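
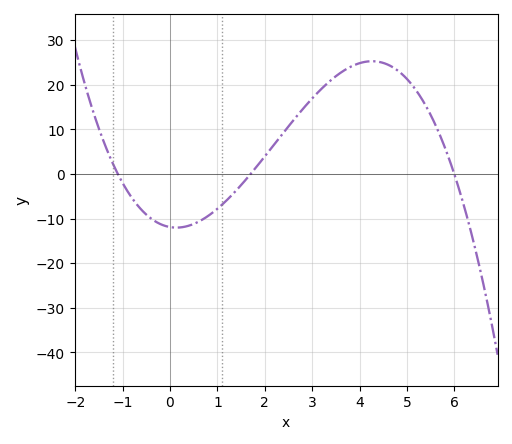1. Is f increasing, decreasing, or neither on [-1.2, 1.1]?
neither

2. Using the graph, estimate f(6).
0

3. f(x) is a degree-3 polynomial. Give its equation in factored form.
y = -1.06(x + 1.1)(x - 1.7)(x - 6)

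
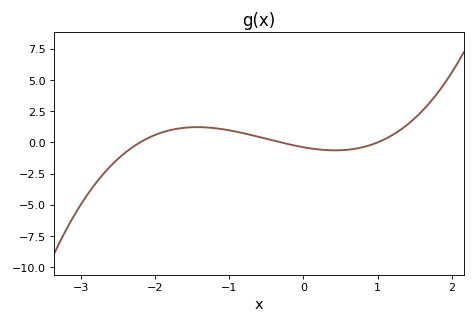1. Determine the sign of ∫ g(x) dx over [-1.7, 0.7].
positive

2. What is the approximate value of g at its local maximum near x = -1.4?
1.23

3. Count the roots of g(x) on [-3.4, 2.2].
3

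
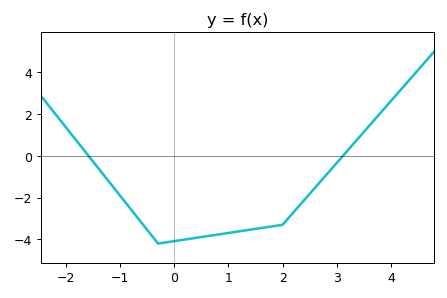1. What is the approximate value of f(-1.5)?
-0.272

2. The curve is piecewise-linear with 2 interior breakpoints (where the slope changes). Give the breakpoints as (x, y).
(-0.3, -4.2); (2, -3.3)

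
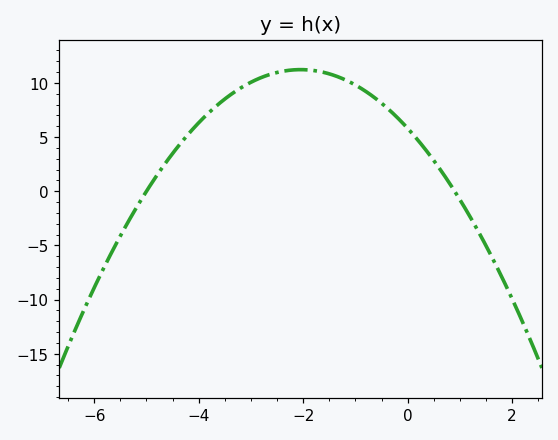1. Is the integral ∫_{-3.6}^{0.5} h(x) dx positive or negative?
positive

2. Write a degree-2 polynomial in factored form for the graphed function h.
y = -1.29(x + 5)(x - 0.9)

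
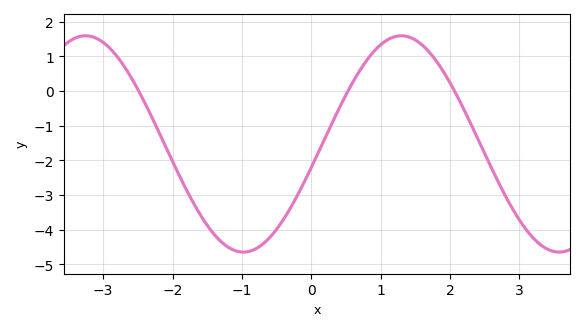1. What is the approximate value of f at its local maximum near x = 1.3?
1.6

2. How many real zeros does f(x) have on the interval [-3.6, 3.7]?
3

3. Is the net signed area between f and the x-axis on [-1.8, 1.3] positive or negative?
negative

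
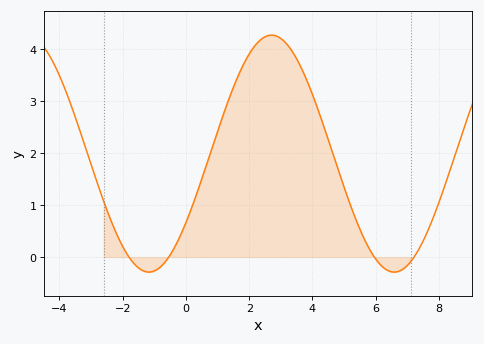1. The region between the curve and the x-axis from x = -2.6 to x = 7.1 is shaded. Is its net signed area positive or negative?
positive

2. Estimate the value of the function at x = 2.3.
4.15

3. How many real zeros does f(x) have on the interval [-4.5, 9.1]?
4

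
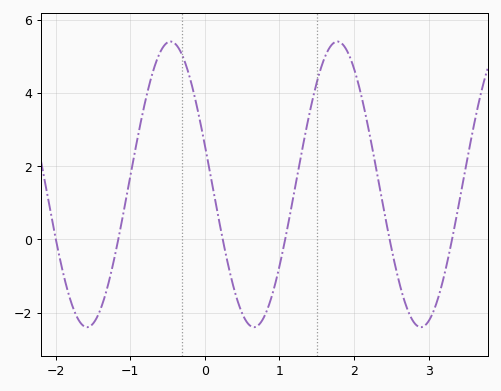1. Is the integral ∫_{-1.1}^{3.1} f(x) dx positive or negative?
positive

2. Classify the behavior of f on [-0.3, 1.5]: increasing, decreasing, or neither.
neither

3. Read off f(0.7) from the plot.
-2.37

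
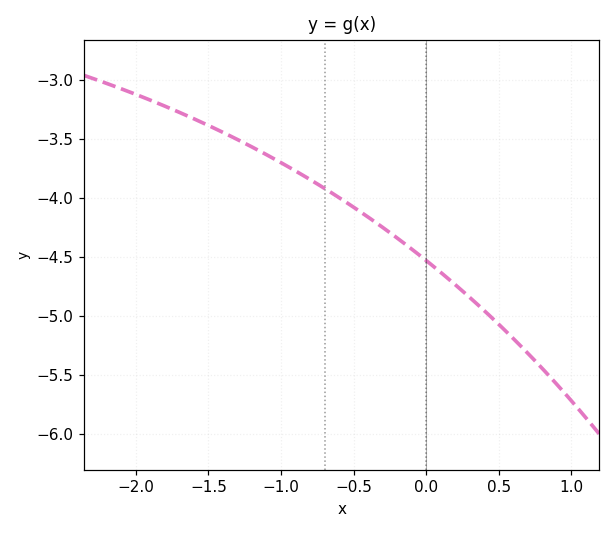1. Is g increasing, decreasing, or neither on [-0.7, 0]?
decreasing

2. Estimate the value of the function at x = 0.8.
-5.45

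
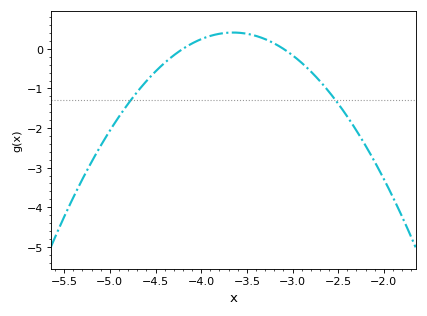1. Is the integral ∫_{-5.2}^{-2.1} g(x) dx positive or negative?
negative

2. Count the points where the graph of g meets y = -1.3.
2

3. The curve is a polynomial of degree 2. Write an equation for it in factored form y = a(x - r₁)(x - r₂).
y = -1.36(x + 4.2)(x + 3.1)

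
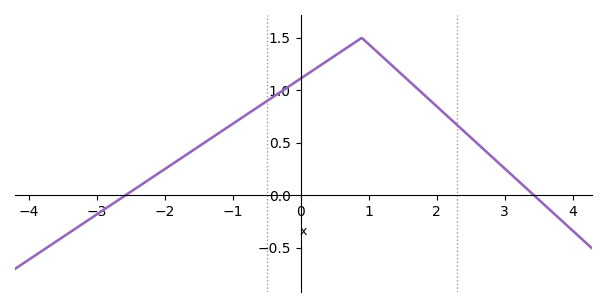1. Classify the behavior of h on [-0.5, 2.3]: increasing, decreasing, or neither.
neither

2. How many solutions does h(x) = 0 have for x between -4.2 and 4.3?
2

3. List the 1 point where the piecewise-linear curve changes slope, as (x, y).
(0.9, 1.5)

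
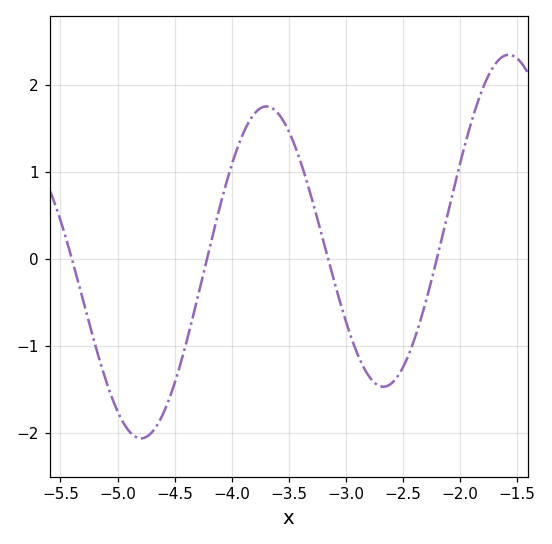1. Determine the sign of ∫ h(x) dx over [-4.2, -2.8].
positive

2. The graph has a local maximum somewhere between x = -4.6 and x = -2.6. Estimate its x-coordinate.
-3.7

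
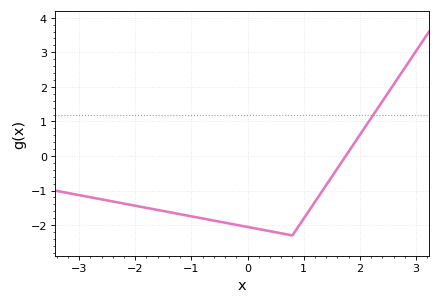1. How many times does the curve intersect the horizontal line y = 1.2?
1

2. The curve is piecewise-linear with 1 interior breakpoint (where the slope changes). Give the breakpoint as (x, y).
(0.8, -2.3)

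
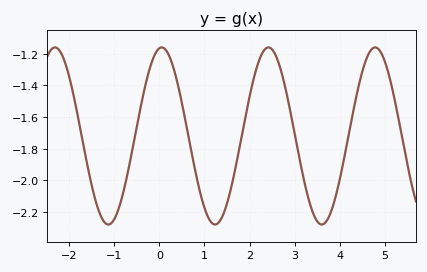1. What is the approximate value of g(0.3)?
-1.28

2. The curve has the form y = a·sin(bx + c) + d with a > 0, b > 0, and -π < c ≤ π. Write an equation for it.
y = 0.56sin(2.65x + 1.44) - 1.72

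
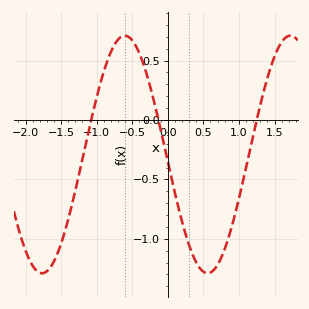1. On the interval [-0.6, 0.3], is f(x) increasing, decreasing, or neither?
decreasing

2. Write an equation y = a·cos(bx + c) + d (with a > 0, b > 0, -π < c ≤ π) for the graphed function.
y = 1cos(2.7x + 1.6) - 0.29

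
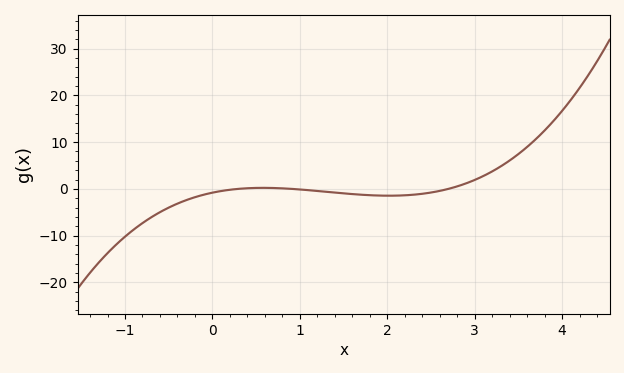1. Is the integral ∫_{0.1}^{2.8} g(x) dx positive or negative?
negative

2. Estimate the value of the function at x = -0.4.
-3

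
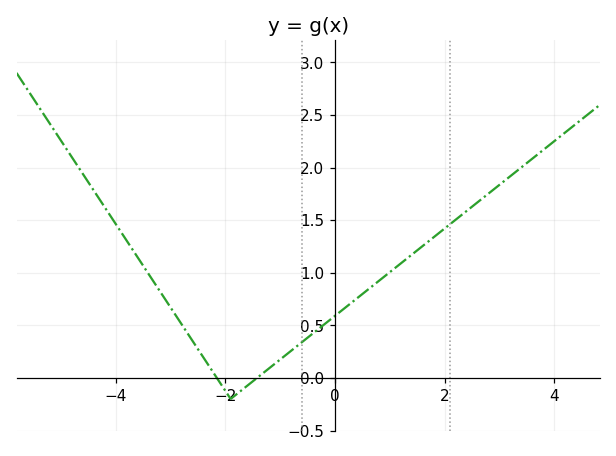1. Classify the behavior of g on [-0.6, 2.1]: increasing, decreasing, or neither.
increasing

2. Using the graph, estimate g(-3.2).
0.832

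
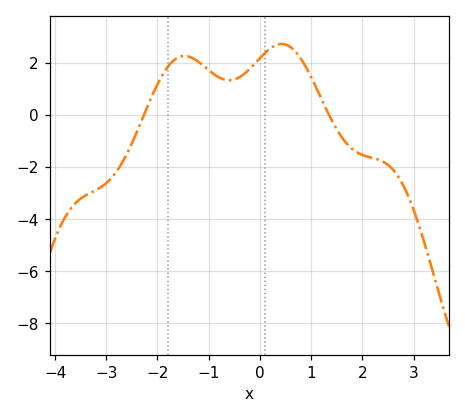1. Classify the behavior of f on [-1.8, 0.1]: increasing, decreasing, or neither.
neither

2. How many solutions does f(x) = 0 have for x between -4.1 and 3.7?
2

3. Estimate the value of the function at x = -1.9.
1.54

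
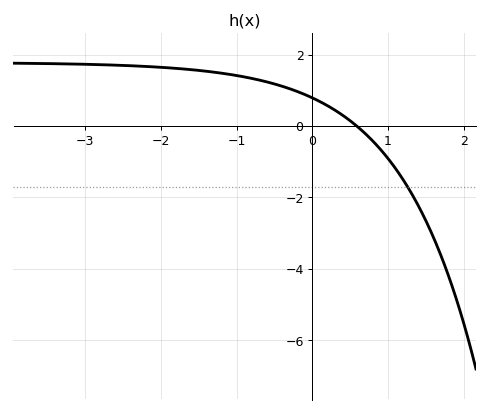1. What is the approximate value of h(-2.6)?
1.71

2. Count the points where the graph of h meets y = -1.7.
1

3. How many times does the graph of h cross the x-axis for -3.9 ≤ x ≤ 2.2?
1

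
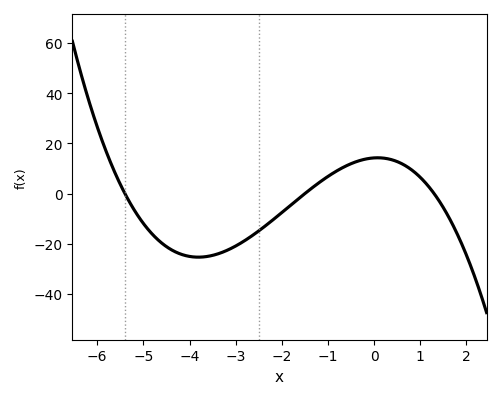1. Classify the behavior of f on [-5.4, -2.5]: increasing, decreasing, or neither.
neither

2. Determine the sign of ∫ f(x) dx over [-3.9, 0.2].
negative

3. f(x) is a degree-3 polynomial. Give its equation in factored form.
y = -1.35(x + 5.4)(x + 1.5)(x - 1.3)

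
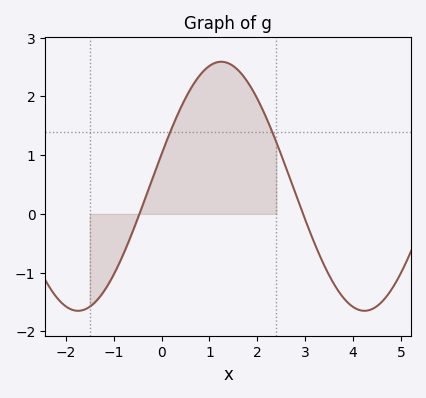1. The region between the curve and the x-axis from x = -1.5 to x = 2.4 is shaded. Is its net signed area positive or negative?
positive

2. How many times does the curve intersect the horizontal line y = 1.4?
2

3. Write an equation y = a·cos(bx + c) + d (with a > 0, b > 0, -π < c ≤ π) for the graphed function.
y = 2.12cos(1.05x - 1.31) + 0.47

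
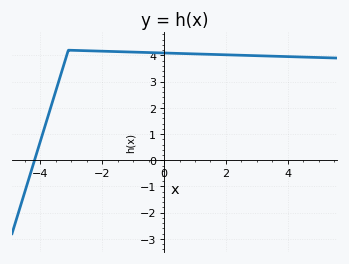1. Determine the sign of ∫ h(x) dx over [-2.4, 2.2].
positive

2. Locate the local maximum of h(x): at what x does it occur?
-3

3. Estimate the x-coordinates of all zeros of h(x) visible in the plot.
-4.2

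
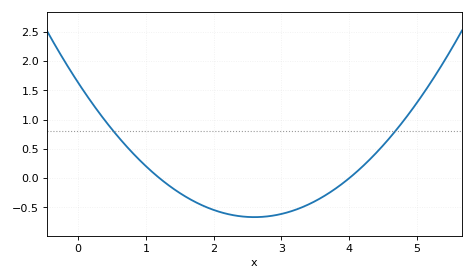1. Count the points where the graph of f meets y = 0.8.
2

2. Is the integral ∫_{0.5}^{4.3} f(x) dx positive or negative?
negative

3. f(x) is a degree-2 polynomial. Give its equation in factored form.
y = 0.34(x - 1.2)(x - 4)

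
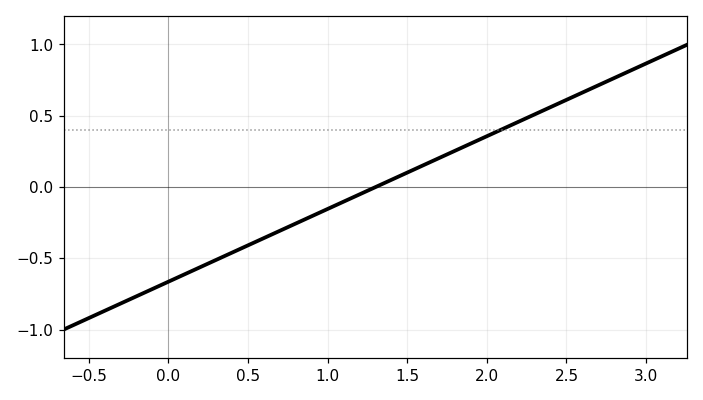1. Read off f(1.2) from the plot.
-0.051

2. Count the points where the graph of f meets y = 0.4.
1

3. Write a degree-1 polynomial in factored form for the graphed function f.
y = 0.51(x - 1.3)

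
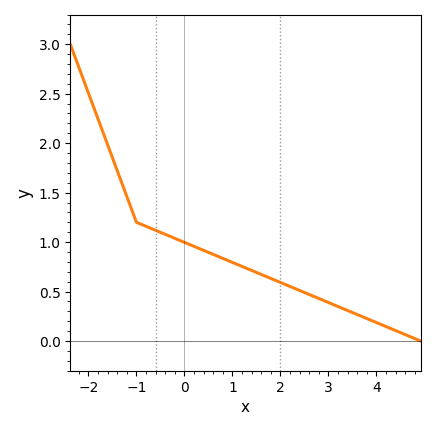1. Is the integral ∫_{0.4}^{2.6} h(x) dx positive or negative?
positive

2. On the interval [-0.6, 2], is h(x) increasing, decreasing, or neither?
decreasing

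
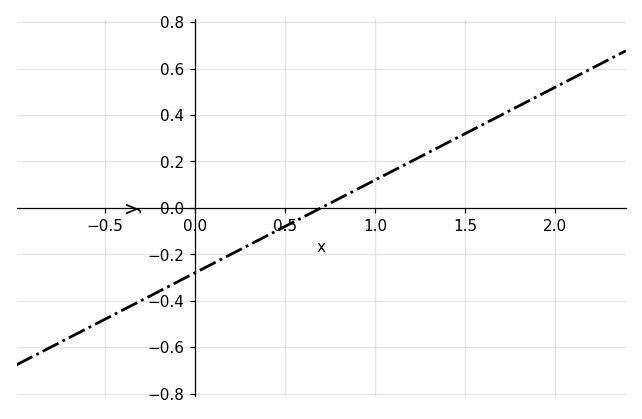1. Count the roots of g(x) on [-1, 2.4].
1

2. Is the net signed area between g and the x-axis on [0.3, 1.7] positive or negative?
positive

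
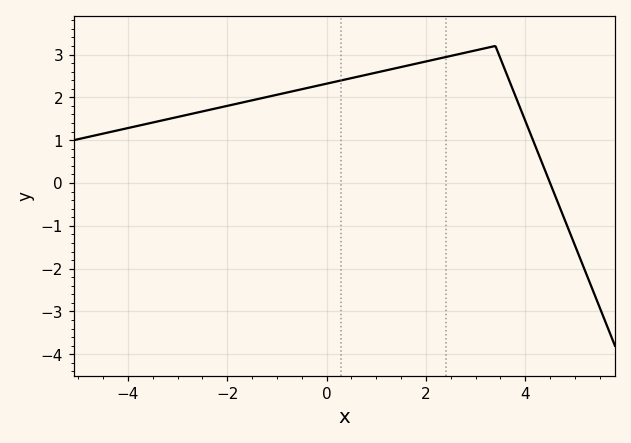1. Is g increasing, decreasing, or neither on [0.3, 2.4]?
increasing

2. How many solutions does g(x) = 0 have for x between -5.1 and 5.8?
1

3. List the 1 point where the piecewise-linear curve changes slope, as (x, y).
(3.4, 3.2)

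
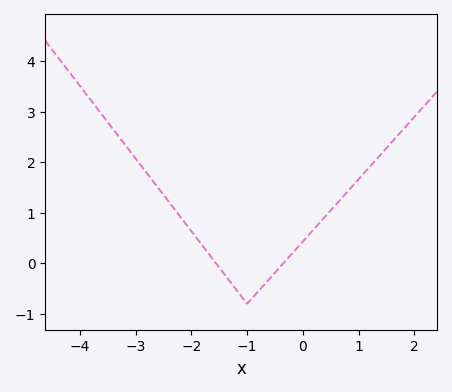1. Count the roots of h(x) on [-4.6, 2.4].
2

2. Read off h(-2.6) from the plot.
1.5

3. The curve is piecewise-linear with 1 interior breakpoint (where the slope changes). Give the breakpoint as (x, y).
(-1, -0.8)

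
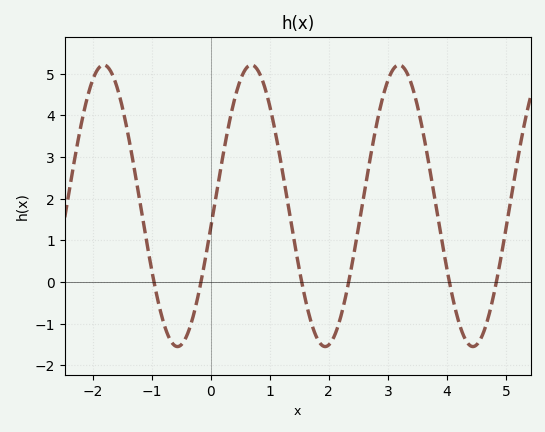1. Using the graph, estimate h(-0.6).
-1.54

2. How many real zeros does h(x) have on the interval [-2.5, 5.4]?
6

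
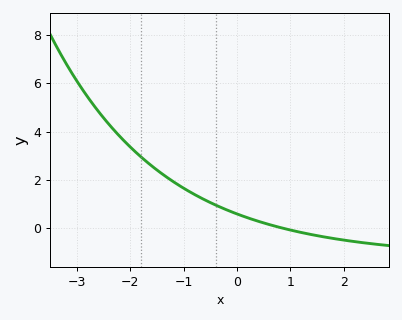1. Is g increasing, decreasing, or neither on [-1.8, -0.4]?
decreasing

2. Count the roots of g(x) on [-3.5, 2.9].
1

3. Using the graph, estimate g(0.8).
0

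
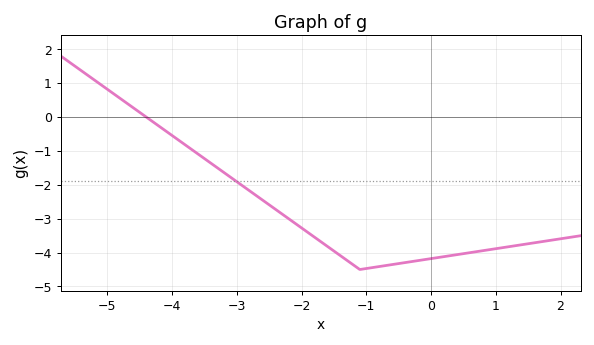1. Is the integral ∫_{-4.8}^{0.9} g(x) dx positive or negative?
negative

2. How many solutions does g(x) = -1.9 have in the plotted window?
1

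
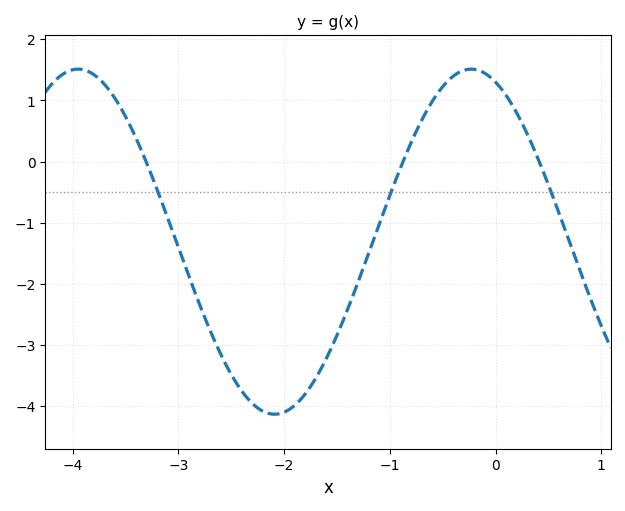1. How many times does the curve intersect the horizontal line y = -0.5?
3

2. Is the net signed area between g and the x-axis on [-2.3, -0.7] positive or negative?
negative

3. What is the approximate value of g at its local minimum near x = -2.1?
-4.13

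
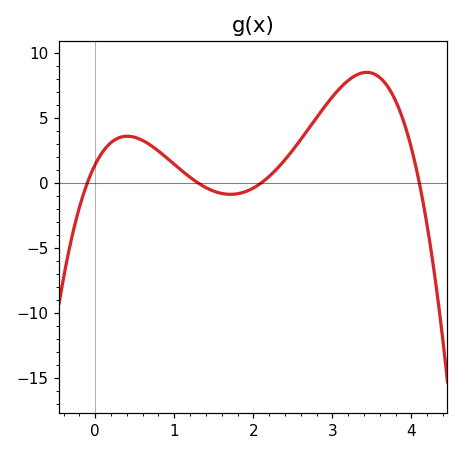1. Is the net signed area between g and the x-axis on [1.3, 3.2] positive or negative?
positive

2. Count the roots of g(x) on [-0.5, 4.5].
4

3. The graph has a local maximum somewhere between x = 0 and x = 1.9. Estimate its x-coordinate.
0.406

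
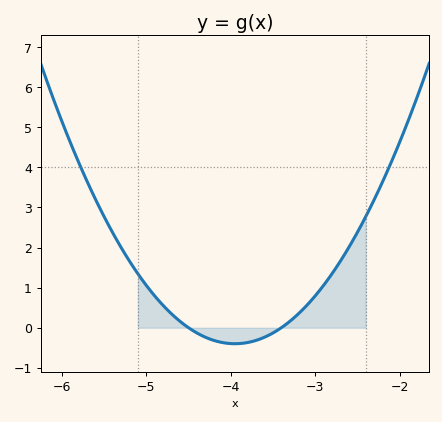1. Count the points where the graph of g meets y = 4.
2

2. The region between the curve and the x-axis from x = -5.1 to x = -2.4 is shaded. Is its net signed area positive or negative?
positive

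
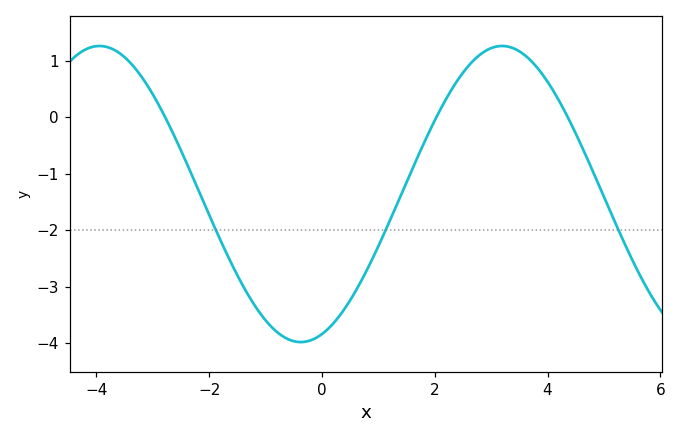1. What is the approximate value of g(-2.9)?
0.2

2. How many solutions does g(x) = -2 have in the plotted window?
3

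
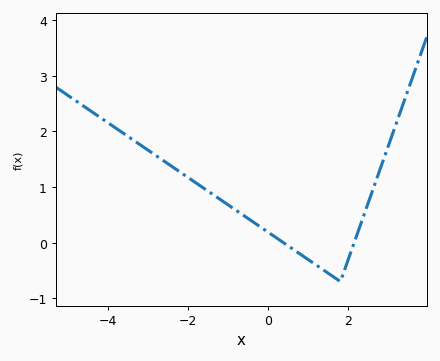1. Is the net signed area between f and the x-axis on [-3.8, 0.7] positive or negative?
positive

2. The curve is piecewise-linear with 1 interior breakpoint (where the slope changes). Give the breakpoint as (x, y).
(1.8, -0.7)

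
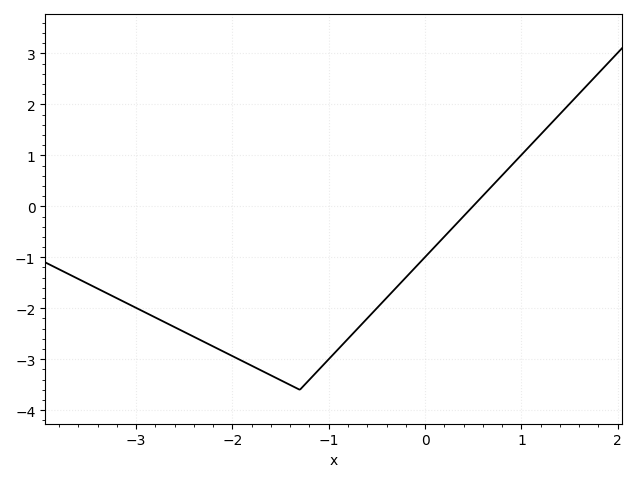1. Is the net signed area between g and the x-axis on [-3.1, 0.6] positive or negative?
negative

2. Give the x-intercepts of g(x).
0.5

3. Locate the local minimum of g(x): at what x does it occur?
-1.3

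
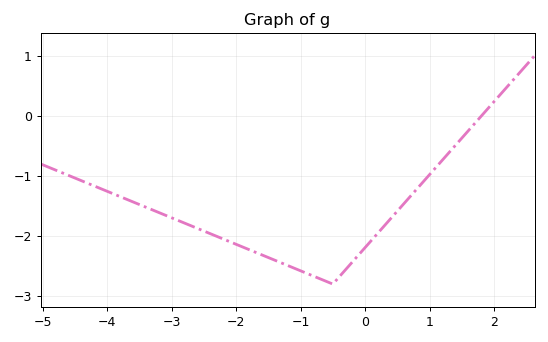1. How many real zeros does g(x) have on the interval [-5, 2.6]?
1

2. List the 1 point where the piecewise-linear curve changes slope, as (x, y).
(-0.5, -2.8)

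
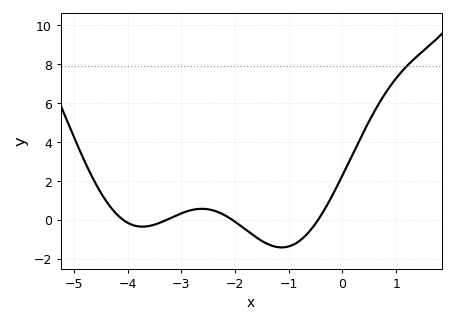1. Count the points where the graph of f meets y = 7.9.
1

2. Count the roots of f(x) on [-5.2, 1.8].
4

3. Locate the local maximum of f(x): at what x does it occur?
-2.6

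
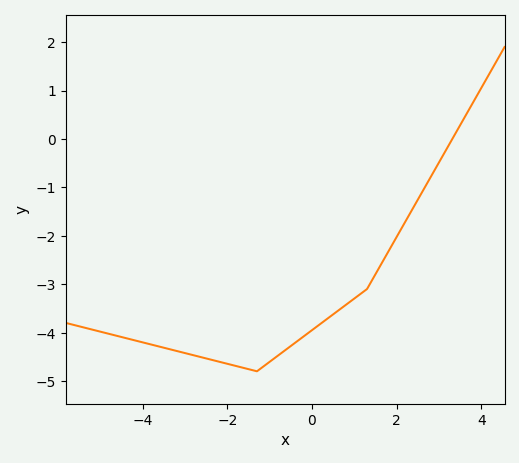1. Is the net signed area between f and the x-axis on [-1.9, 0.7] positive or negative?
negative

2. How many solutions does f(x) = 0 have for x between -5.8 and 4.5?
1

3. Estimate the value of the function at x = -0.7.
-4.4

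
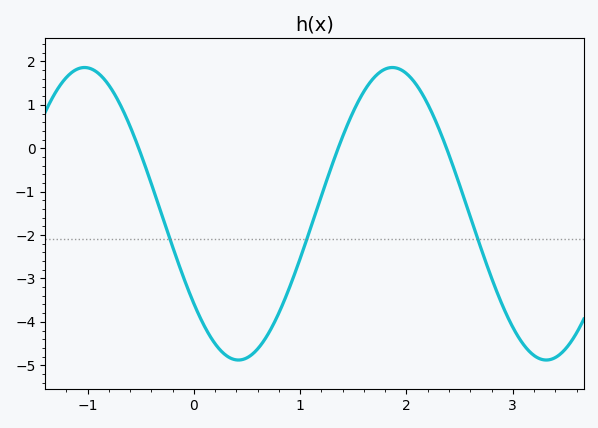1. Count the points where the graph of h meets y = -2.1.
3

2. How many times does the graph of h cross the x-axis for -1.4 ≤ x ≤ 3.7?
3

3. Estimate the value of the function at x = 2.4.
-0.2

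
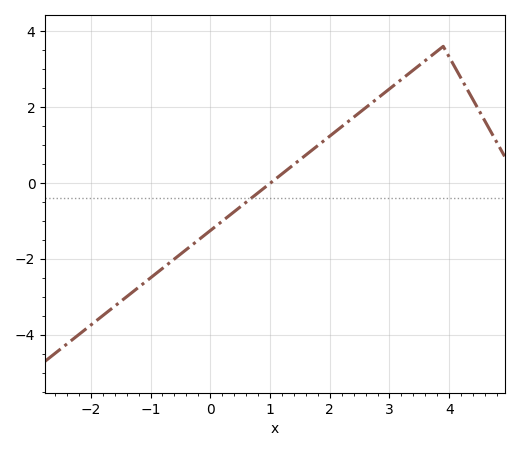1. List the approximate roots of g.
1.01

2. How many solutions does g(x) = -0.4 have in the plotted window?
1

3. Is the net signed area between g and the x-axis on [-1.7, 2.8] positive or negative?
negative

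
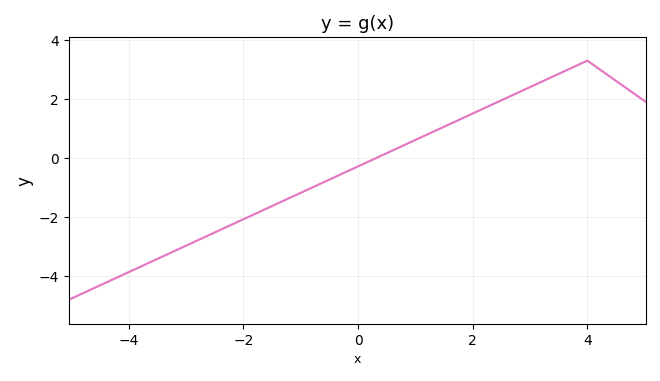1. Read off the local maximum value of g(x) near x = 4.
3.2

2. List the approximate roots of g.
0.4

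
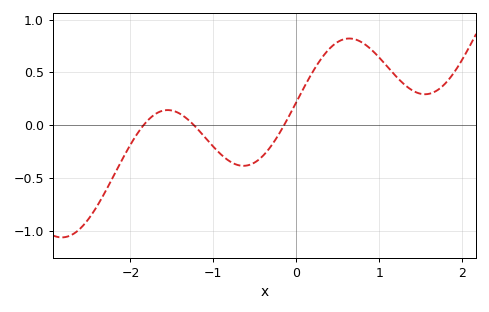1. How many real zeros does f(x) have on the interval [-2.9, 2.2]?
3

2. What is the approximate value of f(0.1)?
0.35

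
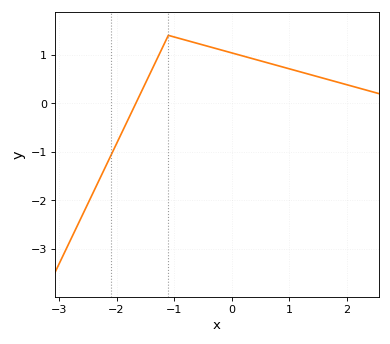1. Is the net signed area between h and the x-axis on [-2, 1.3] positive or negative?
positive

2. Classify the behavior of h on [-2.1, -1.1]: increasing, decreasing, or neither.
increasing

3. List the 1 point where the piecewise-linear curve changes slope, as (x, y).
(-1.1, 1.4)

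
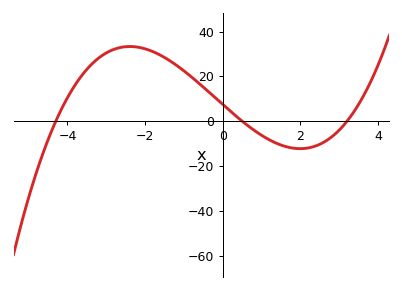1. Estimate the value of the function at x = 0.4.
1.42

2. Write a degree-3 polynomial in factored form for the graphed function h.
y = 1.08(x + 4.3)(x - 0.5)(x - 3.2)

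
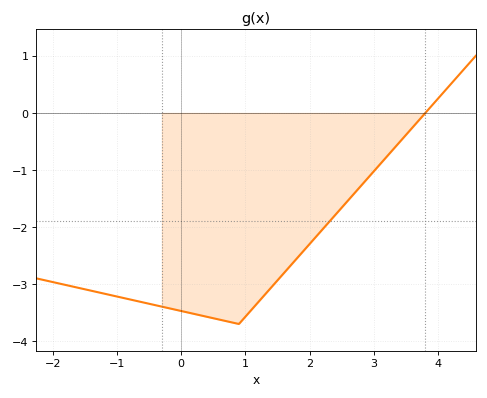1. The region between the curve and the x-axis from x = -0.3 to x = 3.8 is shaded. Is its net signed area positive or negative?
negative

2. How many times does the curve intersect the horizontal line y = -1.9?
1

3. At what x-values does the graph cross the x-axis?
3.8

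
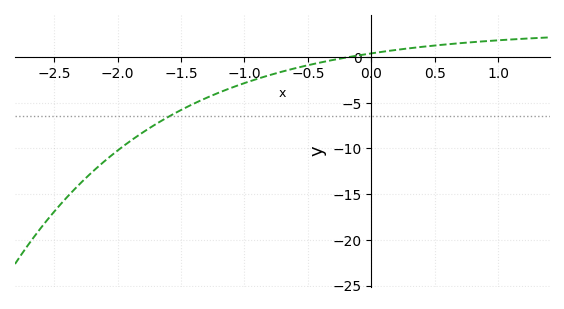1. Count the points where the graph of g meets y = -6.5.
1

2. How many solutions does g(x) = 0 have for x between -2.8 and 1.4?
1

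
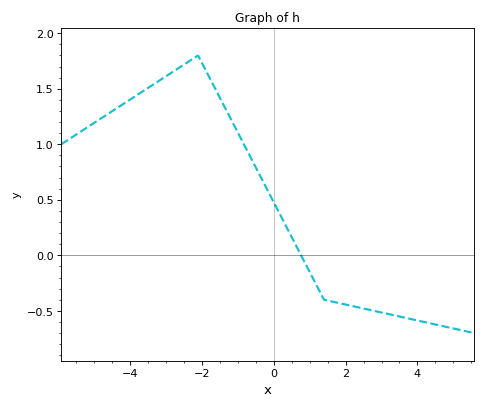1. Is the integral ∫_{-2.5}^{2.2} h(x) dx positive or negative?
positive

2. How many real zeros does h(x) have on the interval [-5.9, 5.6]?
1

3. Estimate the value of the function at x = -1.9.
1.67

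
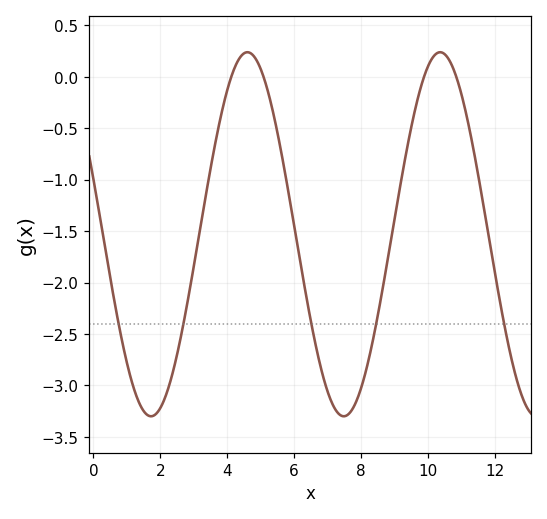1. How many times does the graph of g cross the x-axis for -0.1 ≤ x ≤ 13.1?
4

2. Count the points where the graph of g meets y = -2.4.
5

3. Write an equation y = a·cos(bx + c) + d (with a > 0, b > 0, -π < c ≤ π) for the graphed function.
y = 1.77cos(1.09x + 1.26) - 1.53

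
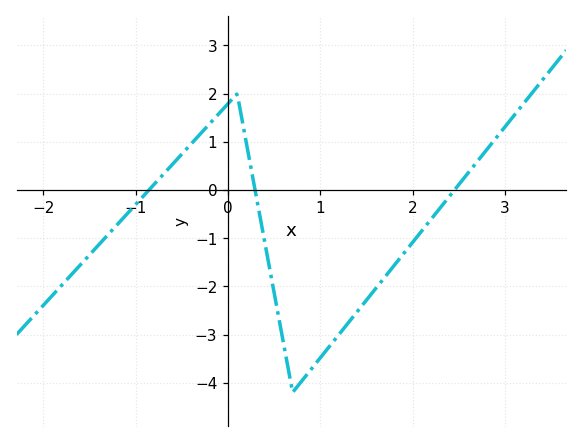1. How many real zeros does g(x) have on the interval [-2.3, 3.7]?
3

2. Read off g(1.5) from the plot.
-2.3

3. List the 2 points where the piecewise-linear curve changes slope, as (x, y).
(0.1, 2); (0.7, -4.2)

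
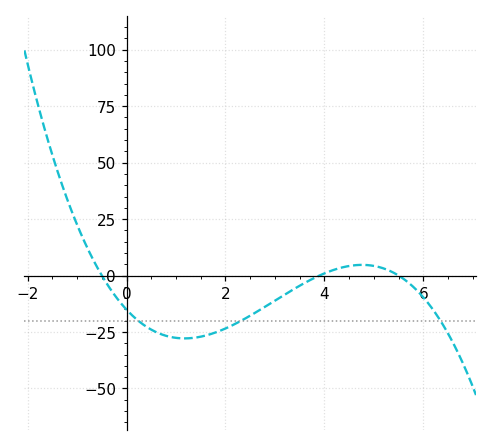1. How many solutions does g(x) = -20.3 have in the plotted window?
3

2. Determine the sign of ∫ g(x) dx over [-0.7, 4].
negative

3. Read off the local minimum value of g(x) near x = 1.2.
-27.8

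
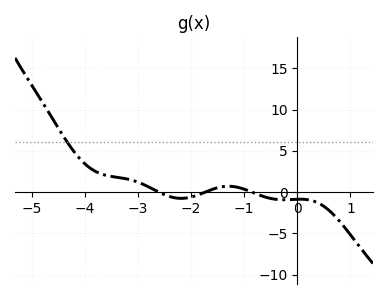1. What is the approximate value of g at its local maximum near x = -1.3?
0.706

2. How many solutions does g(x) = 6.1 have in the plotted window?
1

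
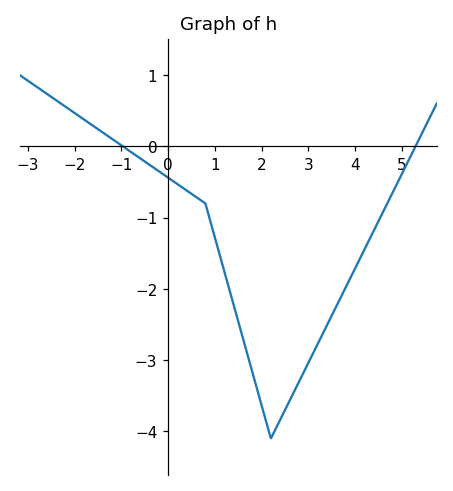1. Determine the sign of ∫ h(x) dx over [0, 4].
negative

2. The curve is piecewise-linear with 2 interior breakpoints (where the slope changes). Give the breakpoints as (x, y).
(0.8, -0.8); (2.2, -4.1)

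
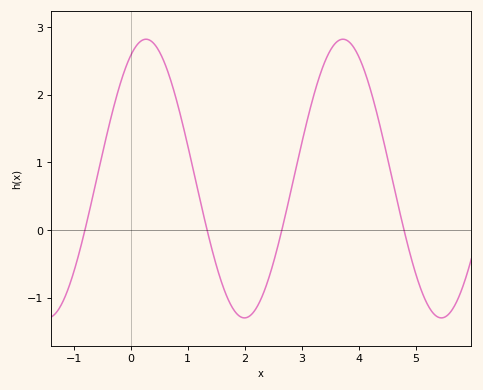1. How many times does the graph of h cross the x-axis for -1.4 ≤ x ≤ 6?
4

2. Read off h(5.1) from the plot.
-0.9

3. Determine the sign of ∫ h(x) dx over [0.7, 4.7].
positive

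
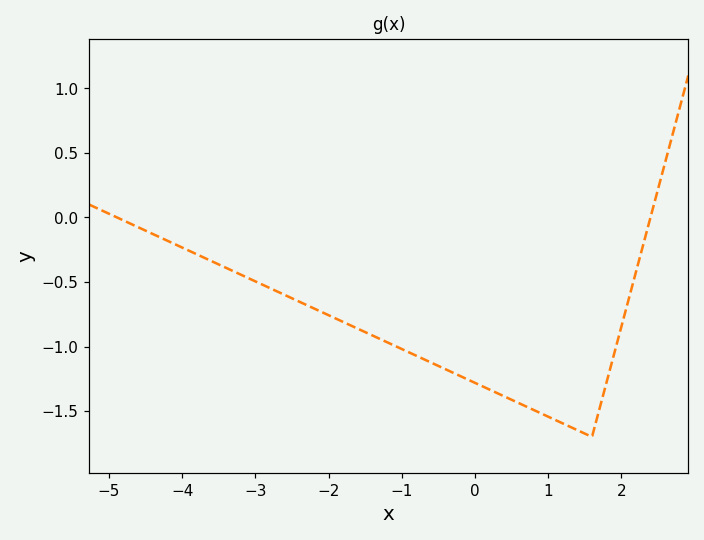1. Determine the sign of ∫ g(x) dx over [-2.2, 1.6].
negative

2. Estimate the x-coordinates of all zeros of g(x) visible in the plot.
-4.89, 2.4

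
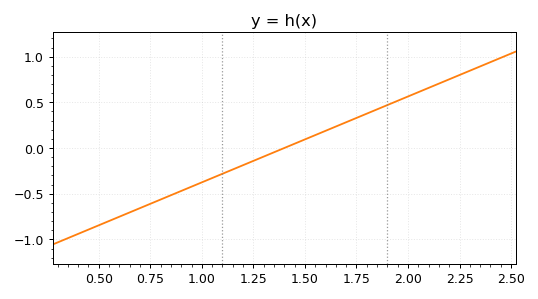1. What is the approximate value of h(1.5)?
0.1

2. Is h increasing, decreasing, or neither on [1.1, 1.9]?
increasing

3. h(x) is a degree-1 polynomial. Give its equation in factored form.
y = 0.94(x - 1.4)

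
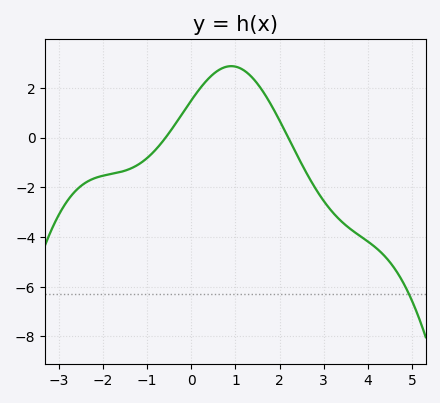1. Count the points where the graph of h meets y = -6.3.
1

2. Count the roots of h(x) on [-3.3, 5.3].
2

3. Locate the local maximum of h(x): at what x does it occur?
0.906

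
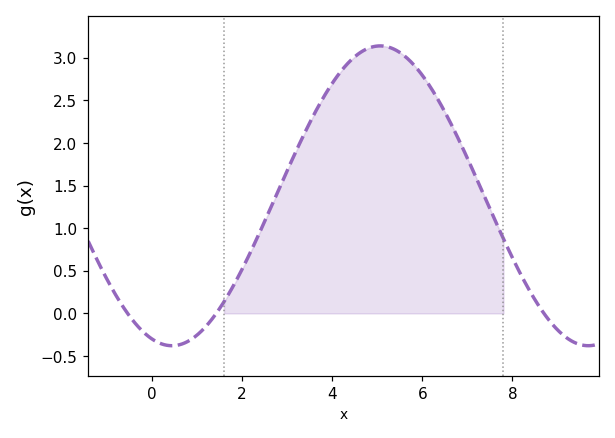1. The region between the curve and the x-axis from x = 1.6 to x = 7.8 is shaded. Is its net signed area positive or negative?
positive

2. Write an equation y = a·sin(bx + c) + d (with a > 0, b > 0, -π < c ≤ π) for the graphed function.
y = 1.76sin(0.68x - 1.87) + 1.38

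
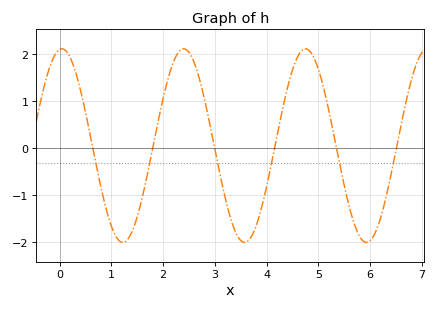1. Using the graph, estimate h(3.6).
-2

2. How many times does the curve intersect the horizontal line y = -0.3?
6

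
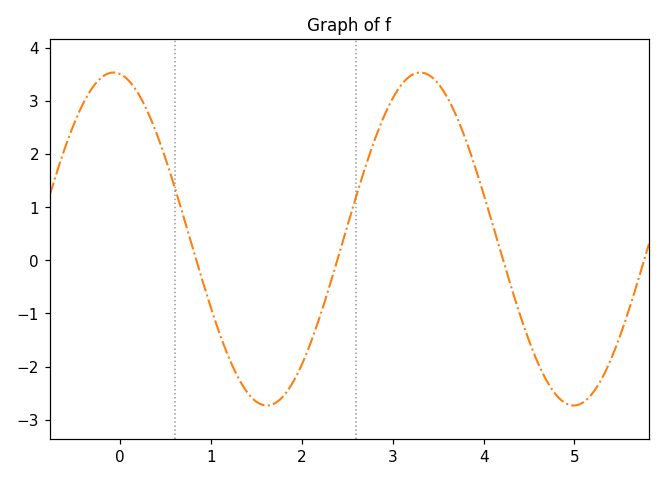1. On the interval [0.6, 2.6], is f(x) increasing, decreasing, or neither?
neither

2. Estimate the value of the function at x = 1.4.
-2.49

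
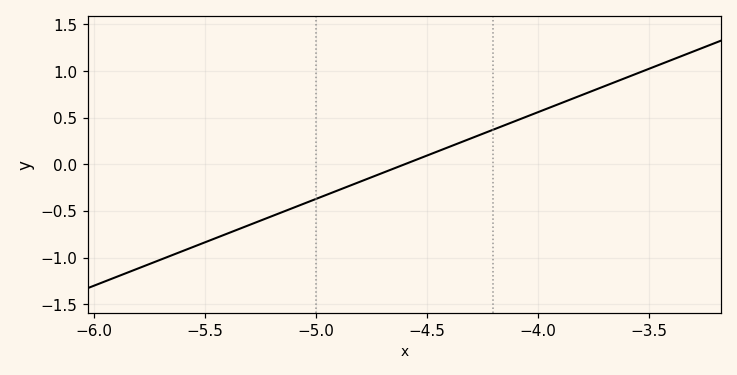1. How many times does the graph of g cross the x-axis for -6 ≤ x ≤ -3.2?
1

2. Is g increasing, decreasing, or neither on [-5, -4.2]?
increasing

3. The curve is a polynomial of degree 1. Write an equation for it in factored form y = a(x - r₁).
y = 0.93(x + 4.6)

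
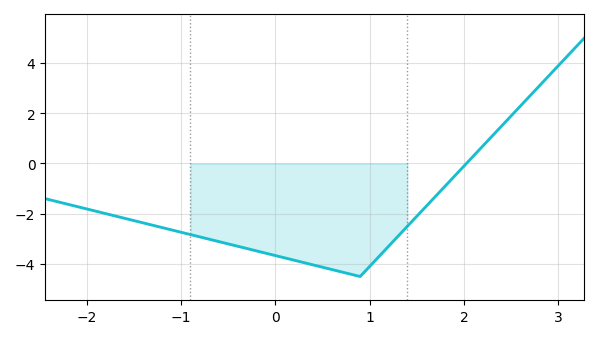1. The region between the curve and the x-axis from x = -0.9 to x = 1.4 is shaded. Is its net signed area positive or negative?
negative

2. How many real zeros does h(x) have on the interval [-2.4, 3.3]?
1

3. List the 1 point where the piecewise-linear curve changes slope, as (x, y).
(0.9, -4.5)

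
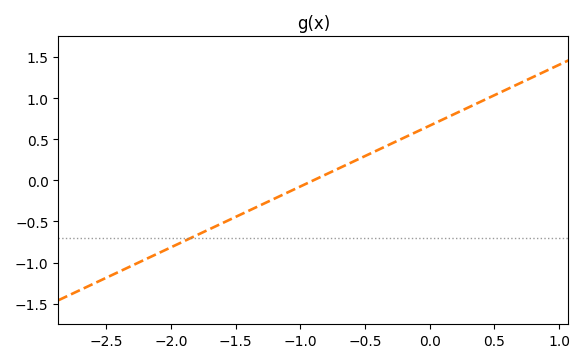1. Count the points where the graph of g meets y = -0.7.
1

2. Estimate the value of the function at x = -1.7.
-0.6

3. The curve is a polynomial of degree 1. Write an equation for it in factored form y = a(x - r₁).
y = 0.74(x + 0.9)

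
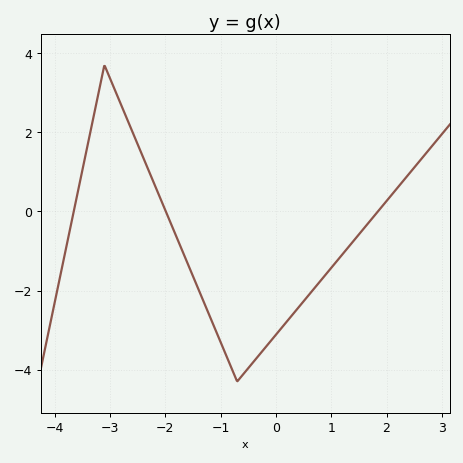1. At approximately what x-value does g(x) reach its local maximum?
-3.1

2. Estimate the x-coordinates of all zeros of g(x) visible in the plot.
-3.7, -2, 1.8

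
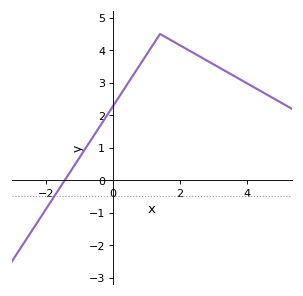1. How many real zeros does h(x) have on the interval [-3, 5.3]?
1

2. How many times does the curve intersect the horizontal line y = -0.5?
1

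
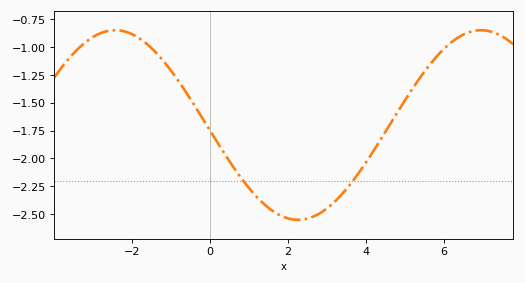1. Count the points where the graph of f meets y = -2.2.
2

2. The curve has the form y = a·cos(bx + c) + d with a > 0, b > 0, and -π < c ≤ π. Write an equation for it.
y = 0.85cos(0.67x + 1.6) - 1.7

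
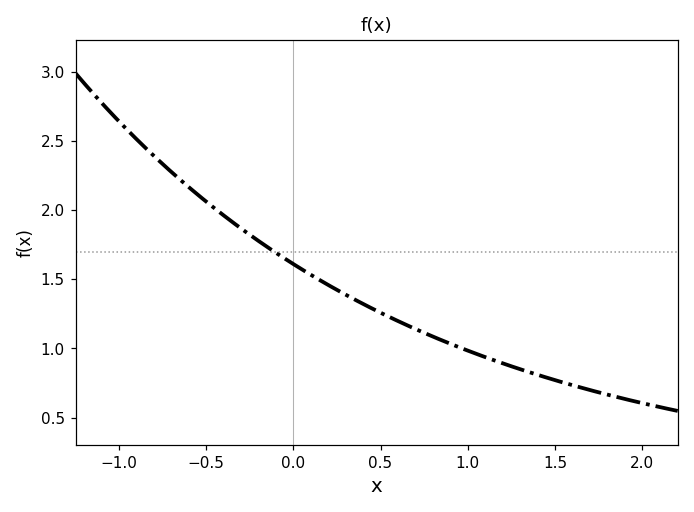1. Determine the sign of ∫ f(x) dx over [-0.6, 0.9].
positive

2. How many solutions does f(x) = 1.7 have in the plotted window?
1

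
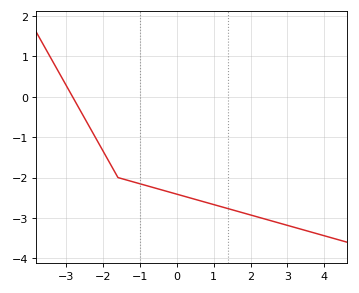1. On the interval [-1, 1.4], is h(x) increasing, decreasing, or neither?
decreasing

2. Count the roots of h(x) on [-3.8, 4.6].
1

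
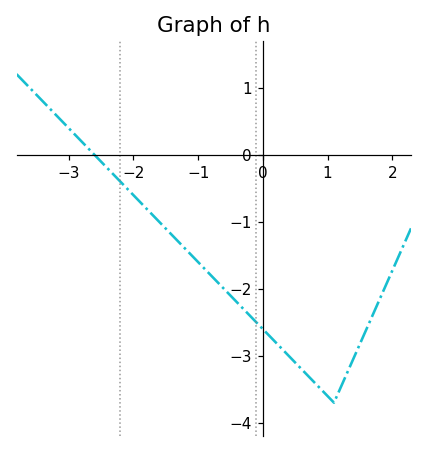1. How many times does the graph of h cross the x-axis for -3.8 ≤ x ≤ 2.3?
1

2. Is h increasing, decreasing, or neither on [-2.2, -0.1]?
decreasing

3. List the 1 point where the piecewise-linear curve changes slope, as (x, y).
(1.1, -3.7)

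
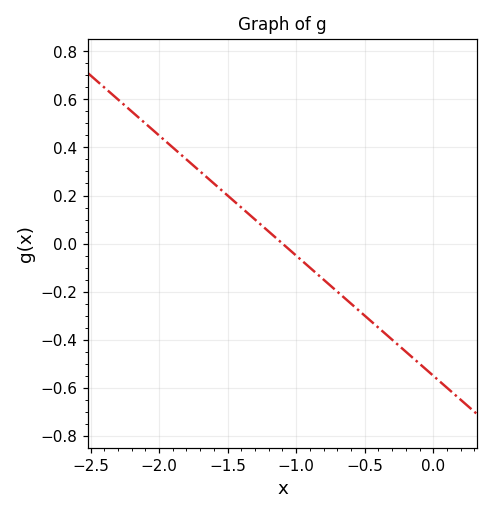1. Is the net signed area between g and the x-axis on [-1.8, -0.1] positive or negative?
negative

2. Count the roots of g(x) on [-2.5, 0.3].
1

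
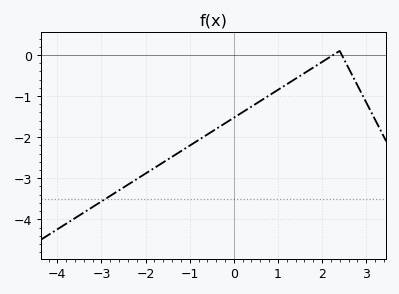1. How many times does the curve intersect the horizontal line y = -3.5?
1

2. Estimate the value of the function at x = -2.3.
-3.09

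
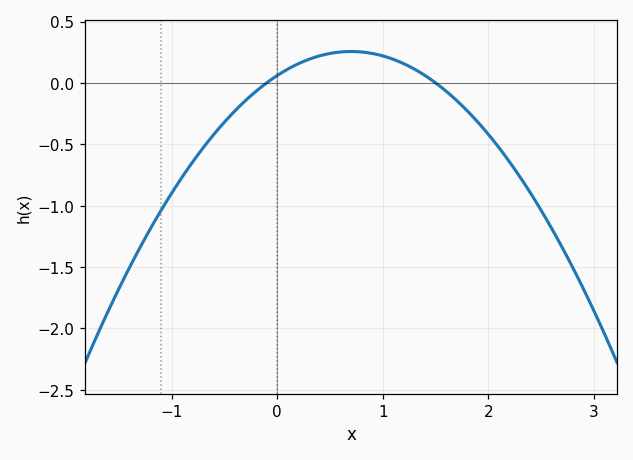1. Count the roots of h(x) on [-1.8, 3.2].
2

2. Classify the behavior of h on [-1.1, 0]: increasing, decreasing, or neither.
increasing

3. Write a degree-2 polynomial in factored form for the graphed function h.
y = -0.4(x + 0.1)(x - 1.5)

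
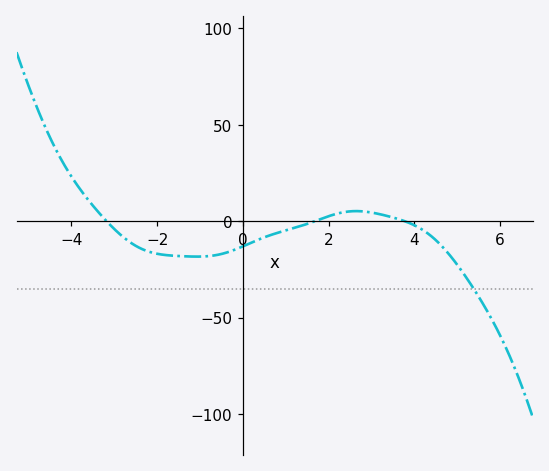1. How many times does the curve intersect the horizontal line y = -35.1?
1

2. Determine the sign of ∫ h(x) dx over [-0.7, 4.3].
negative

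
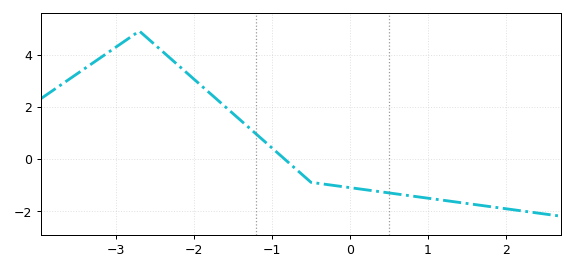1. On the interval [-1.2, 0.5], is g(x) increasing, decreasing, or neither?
decreasing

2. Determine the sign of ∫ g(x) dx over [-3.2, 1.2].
positive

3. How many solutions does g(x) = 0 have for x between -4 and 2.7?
1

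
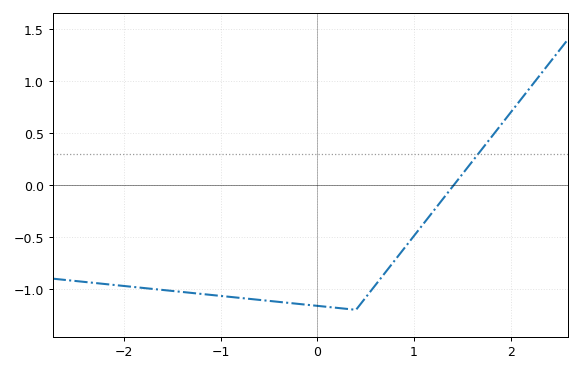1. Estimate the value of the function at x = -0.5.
-1.11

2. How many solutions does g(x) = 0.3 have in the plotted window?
1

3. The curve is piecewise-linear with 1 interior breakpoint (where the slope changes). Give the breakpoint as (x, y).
(0.4, -1.2)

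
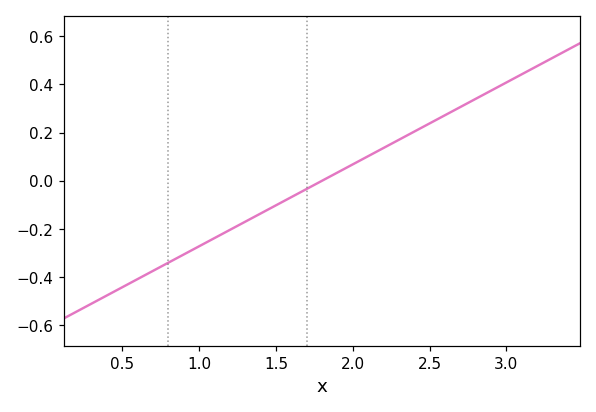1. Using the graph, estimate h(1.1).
-0.238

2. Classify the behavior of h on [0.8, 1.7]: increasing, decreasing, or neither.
increasing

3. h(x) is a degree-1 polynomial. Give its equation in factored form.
y = 0.34(x - 1.8)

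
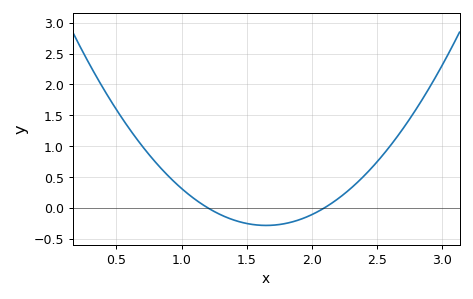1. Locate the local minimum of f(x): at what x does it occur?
1.65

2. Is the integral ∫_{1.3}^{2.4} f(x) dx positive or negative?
negative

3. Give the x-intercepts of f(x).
1.2, 2.1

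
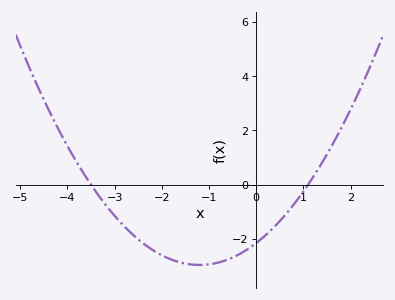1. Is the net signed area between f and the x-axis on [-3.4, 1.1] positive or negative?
negative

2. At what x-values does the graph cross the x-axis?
-3.4, 1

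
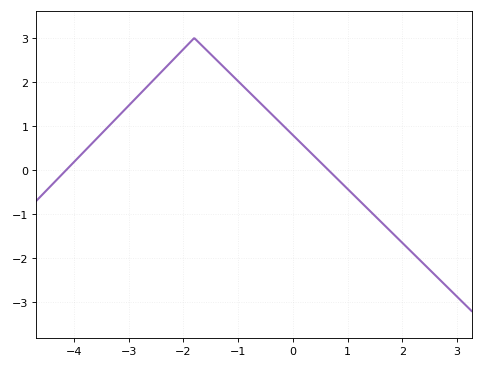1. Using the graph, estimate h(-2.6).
2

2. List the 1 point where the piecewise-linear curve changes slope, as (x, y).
(-1.8, 3)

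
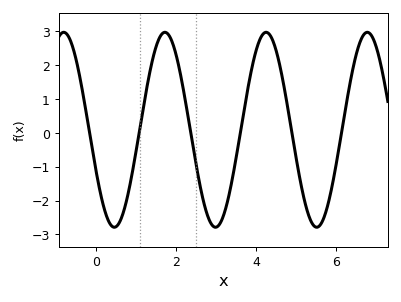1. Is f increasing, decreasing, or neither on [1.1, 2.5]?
neither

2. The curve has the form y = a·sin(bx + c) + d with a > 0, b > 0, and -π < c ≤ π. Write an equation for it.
y = 2.88sin(2.48x - 2.7) + 0.09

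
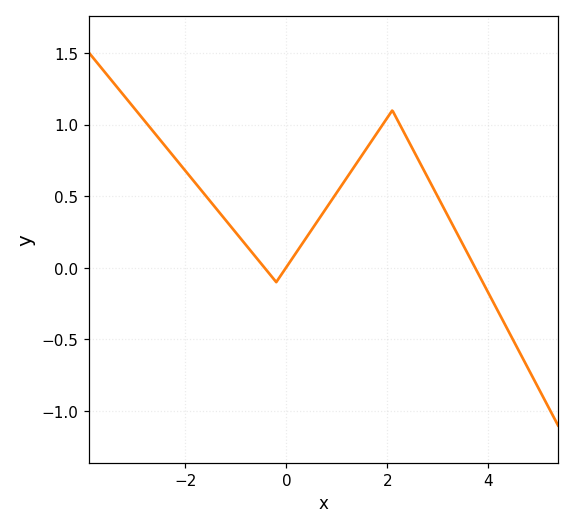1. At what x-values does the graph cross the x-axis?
-0.4, 0, 3.8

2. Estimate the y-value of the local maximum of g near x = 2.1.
1.1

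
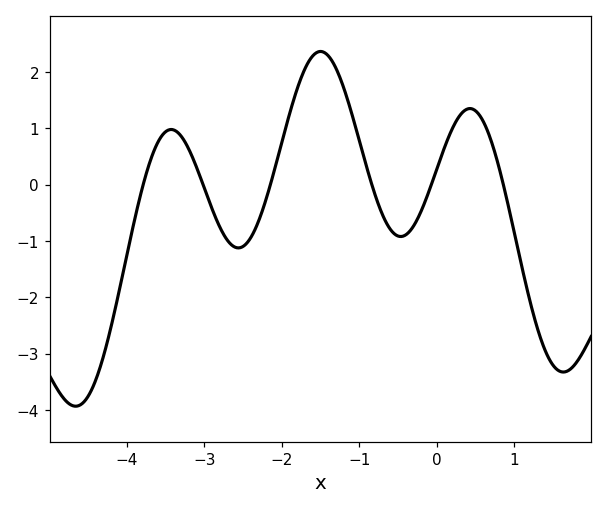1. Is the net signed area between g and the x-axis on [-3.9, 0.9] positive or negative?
positive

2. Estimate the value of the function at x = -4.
-1.3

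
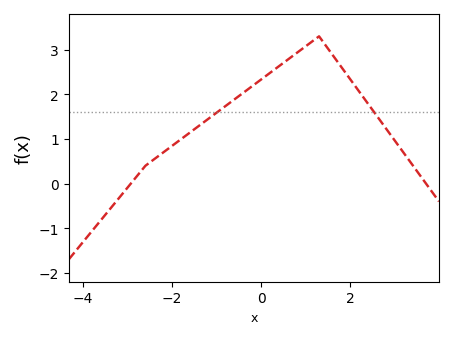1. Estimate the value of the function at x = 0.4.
2.6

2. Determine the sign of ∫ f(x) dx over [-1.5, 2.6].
positive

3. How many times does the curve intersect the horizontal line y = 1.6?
2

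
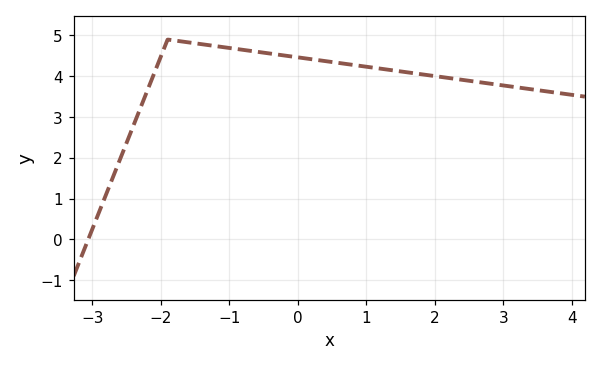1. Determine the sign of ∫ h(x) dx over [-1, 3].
positive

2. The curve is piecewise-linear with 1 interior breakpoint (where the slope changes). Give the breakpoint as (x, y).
(-1.9, 4.9)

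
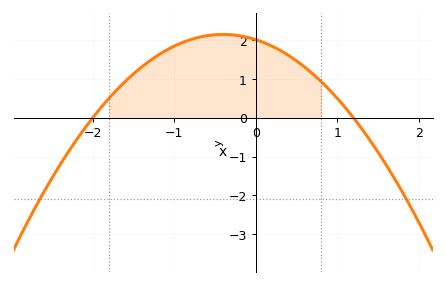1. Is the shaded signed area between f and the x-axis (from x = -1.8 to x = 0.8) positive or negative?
positive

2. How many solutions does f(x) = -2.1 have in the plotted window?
2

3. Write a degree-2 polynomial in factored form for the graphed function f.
y = -0.84(x + 2)(x - 1.2)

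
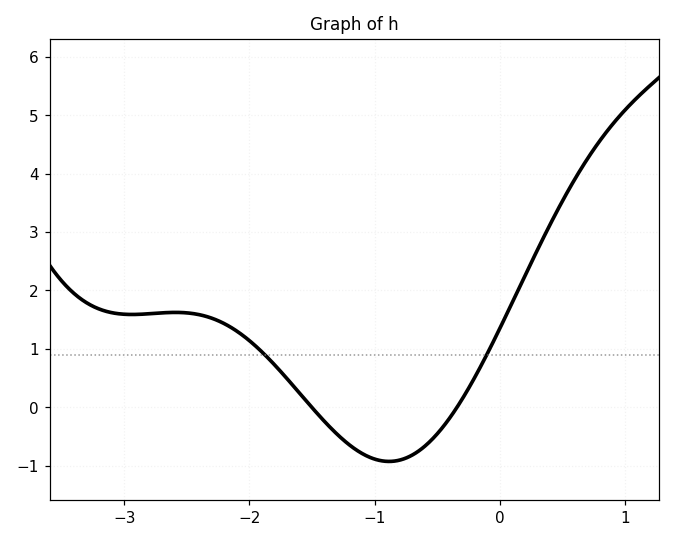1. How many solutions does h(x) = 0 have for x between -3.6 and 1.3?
2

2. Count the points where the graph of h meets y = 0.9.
2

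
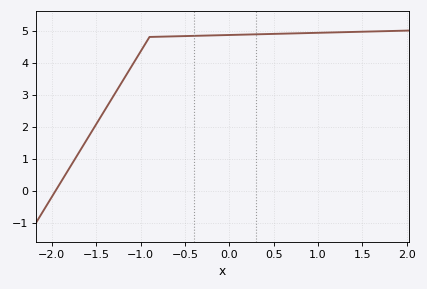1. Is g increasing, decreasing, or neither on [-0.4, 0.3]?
increasing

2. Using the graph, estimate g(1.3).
4.95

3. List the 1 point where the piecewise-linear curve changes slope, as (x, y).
(-0.9, 4.8)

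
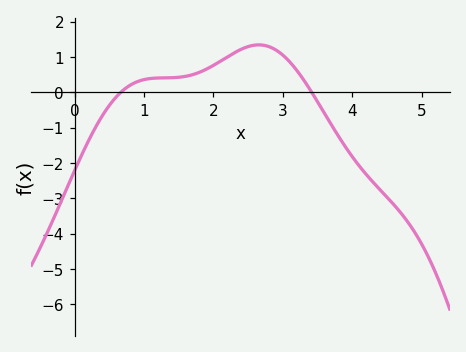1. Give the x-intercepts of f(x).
0.7, 3.4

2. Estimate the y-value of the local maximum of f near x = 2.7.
1.3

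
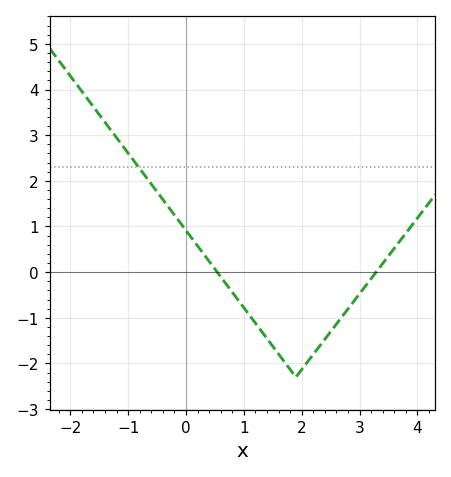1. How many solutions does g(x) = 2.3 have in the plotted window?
1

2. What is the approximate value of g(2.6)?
-1.14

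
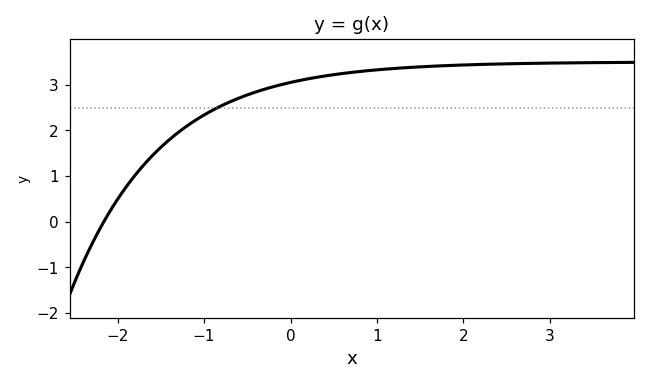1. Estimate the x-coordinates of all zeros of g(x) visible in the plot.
-2.16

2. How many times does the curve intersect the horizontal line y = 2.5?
1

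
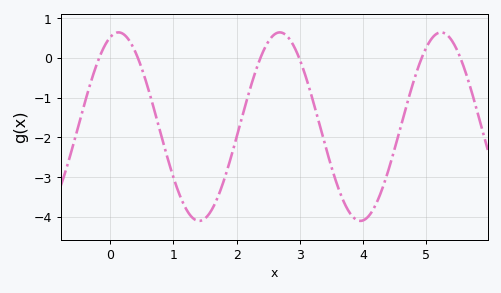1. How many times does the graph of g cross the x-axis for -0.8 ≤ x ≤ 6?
6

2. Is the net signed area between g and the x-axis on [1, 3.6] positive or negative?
negative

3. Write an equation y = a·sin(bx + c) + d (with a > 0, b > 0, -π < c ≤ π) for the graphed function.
y = 2.37sin(2.46x + 1.25) - 1.73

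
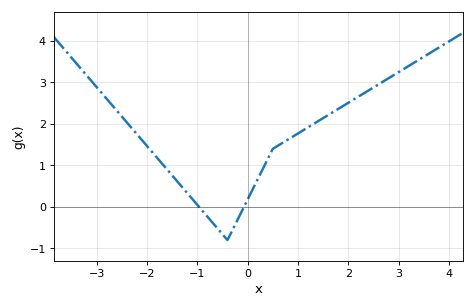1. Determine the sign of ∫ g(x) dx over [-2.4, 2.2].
positive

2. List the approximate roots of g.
-1, 0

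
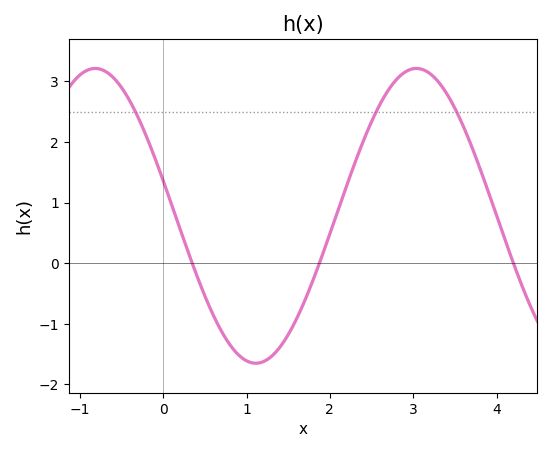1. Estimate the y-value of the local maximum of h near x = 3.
3.2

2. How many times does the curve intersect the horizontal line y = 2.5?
3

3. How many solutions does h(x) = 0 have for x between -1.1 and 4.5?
3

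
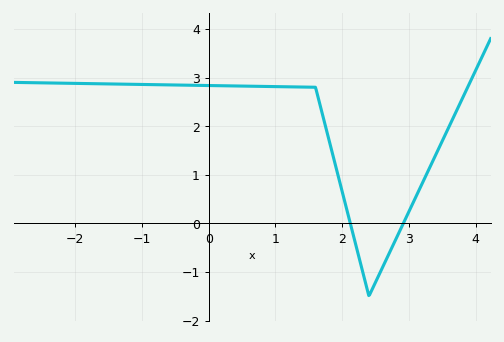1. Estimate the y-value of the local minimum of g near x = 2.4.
-1.5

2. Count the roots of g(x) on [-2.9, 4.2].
2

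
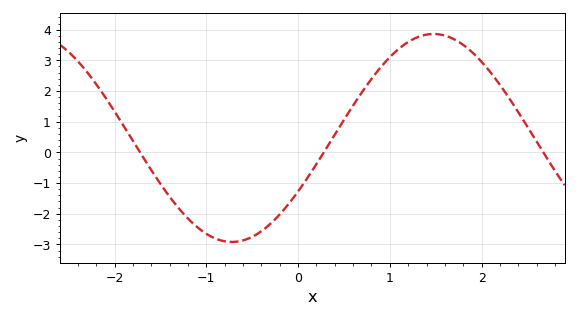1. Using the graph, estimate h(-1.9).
0.9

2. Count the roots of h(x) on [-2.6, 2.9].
3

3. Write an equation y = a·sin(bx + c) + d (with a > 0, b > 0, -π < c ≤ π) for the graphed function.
y = 3.39sin(1.4x - 0.54) + 0.47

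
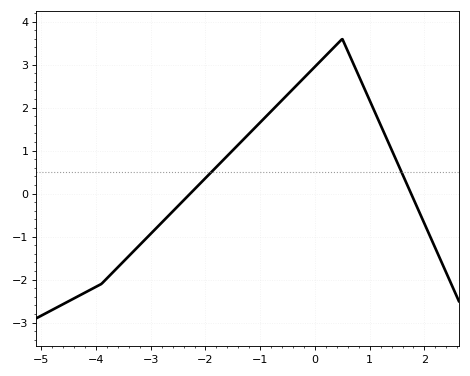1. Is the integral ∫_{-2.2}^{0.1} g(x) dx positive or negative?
positive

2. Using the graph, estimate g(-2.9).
-0.8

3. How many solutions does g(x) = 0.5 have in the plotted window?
2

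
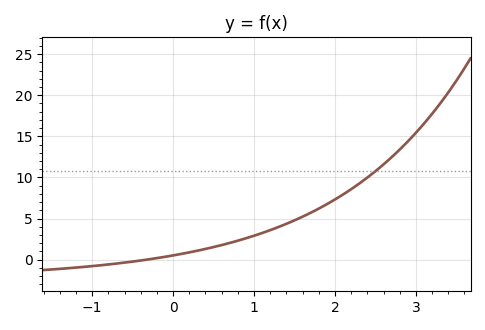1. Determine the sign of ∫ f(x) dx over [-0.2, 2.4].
positive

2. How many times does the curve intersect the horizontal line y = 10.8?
1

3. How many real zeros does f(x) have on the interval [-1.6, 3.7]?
1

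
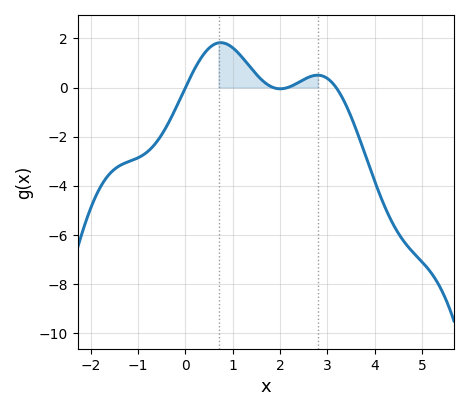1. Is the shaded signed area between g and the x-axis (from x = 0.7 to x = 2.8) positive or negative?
positive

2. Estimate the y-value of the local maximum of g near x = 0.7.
1.8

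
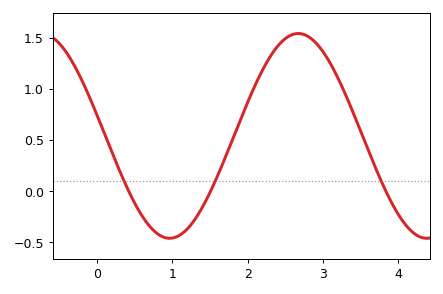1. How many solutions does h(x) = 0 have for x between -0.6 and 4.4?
3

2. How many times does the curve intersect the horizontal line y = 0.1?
3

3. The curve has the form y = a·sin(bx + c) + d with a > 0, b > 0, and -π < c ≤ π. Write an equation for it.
y = 1sin(1.84x + 2.94) + 0.54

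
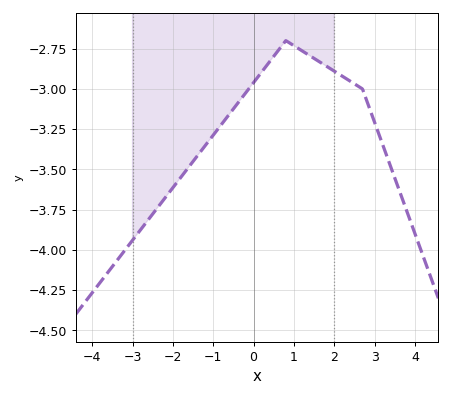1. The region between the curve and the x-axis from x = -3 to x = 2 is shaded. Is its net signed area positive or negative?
negative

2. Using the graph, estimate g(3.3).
-3.41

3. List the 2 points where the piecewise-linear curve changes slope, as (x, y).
(0.8, -2.7); (2.7, -3)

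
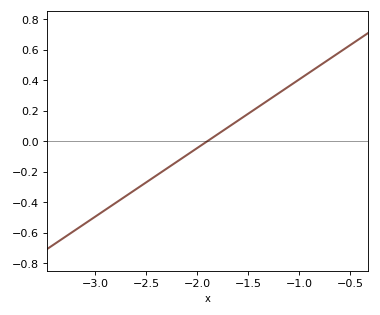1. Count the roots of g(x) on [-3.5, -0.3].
1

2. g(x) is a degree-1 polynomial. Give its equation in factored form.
y = 0.45(x + 1.9)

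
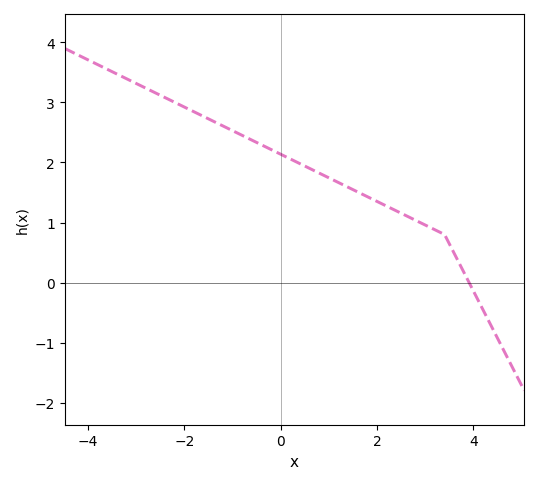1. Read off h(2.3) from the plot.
1.2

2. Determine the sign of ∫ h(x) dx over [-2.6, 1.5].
positive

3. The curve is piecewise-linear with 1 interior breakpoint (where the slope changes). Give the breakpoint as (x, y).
(3.4, 0.8)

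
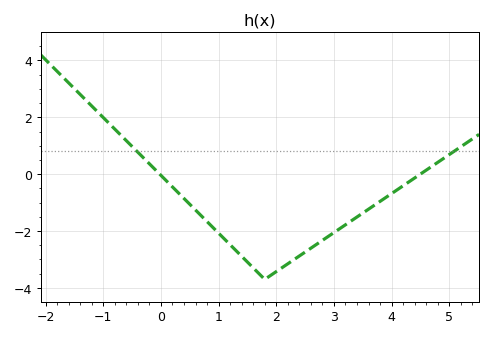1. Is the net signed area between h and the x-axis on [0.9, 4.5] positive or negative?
negative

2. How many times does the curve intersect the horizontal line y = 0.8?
2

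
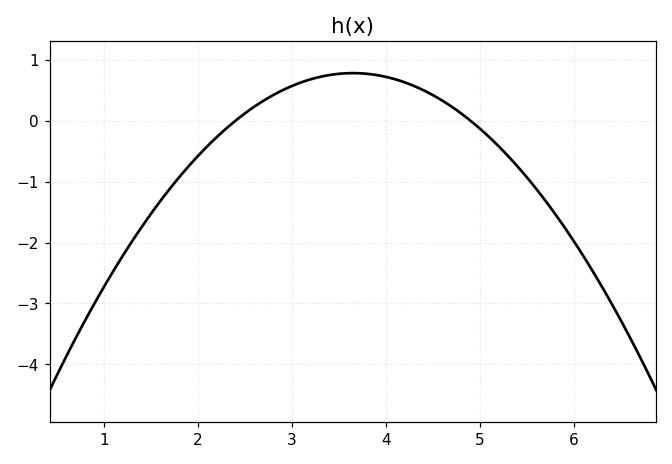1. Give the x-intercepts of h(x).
2.4, 4.9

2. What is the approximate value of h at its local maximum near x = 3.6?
0.781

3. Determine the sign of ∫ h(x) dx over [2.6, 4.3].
positive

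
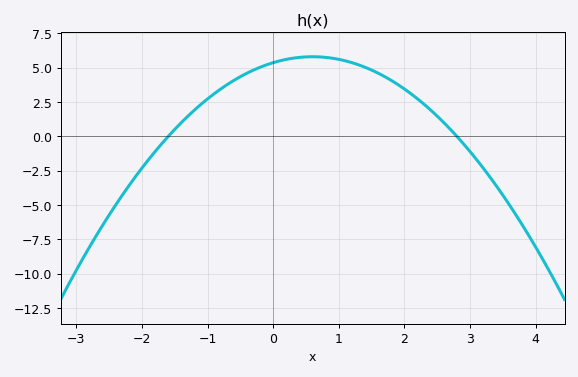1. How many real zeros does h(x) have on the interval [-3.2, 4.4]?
2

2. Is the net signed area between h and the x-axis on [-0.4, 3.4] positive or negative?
positive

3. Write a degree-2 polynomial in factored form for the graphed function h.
y = -1.2(x + 1.6)(x - 2.8)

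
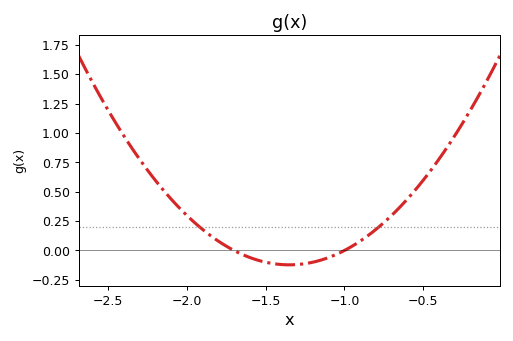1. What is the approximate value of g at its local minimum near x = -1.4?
-0.1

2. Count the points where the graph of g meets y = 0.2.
2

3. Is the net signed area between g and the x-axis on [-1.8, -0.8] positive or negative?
negative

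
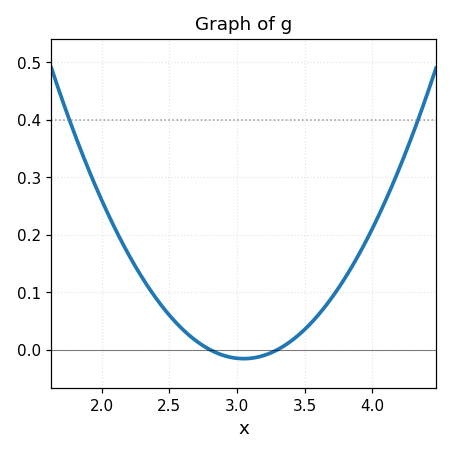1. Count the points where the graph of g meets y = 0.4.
2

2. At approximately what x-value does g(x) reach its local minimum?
3.05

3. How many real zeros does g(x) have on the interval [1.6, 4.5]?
2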